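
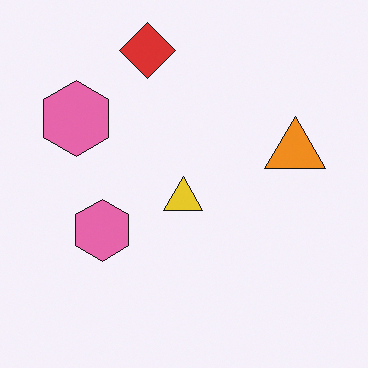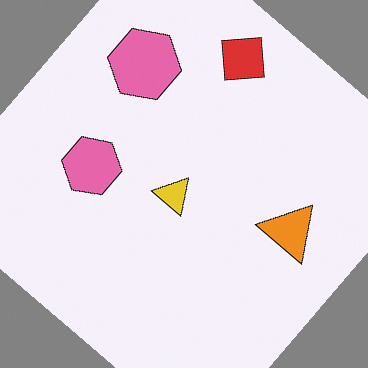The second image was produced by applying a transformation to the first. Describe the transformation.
The image was rotated clockwise by a large amount — several tens of degrees.

Every shape is tilted by the same angle and the image corners show triangular fill wedges — a whole-image rotation by a non-right angle.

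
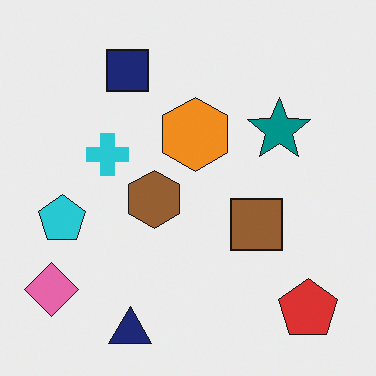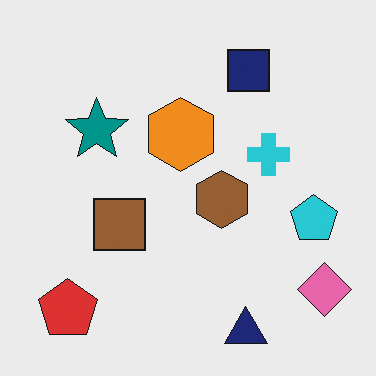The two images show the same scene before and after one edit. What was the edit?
It was flipped horizontally (left ↔ right).

The pink diamond is in the bottom-left of the first image and the bottom-right of the second — shapes on opposite sides of the vertical midline have swapped in a mirror flip.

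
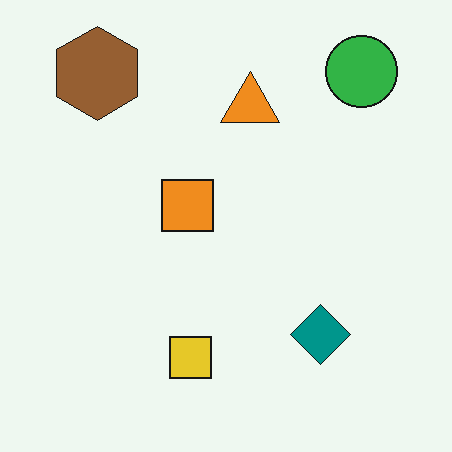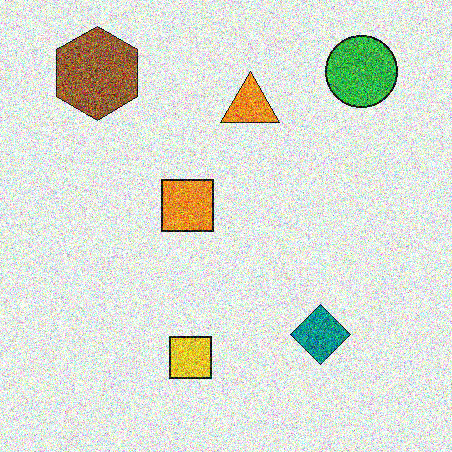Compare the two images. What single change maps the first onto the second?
The image was degraded with a thick layer of grain.

Random speckle covers the whole image, including the flat background.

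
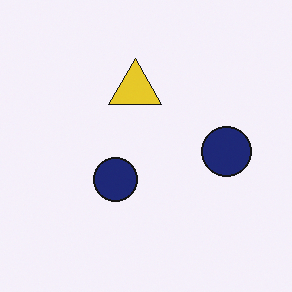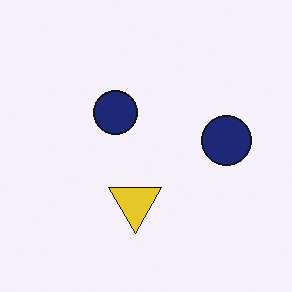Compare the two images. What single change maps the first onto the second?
Flipped vertically (top ↔ bottom).

The yellow triangle is in the top of the first image and the bottom of the second — shapes on opposite sides of the horizontal midline have swapped in a mirror flip.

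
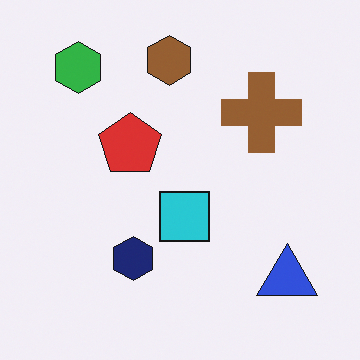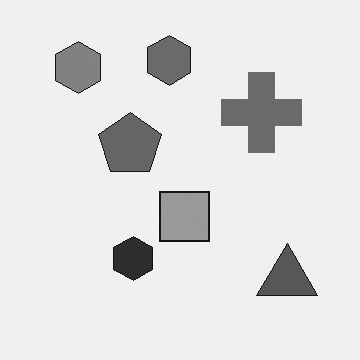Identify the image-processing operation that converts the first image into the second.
This is the original image converted to grayscale.

All color is removed — every shape is now a shade of grey.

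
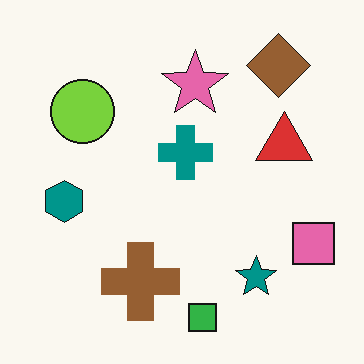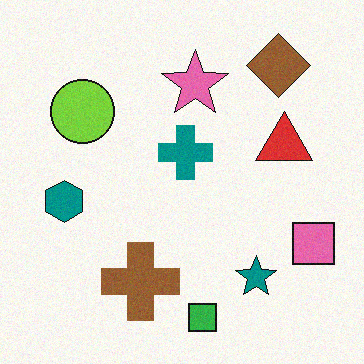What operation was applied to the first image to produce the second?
The transformation is: degraded with subtle gaussian noise.

Random speckle covers the whole image, including the flat background.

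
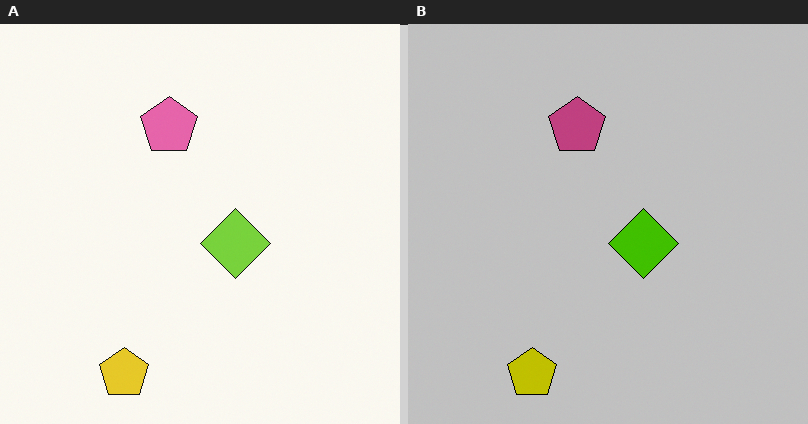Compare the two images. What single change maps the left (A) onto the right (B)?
The transformation is: heavily posterized to just a handful of flat colors.

Each flat color has snapped to a coarser quantized level — most visibly, the near-white background has dropped to a flat grey.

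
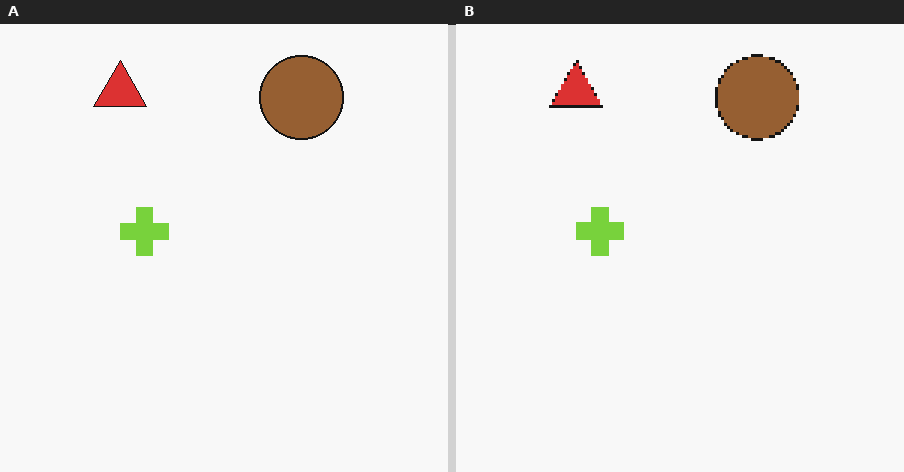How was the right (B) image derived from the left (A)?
The image was lightly pixelated (a mild mosaic effect).

Shapes are reduced to large square blocks; fine edges and outlines are lost — a downscale-then-upscale (mosaic) effect.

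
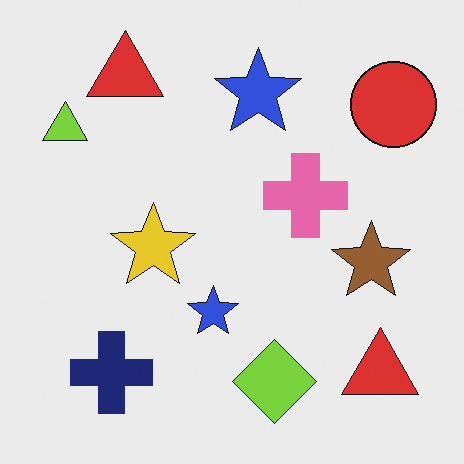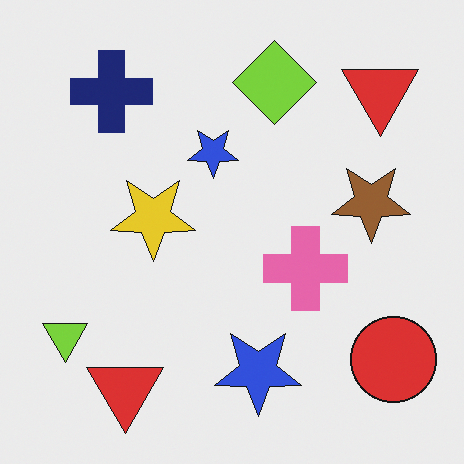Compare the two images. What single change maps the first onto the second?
It was flipped vertically (top ↔ bottom).

The lime diamond is in the bottom of the first image and the top of the second — shapes on opposite sides of the horizontal midline have swapped in a mirror flip.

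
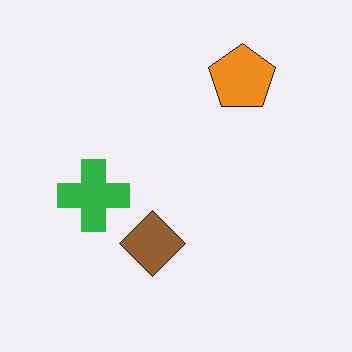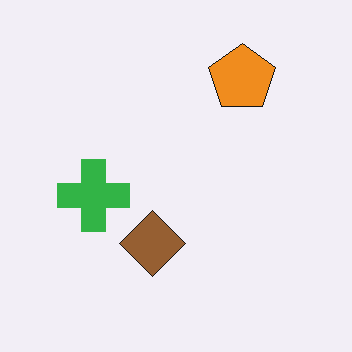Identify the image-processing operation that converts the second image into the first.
The first image is the second given moderate JPEG compression.

Blocky 8×8 compression artifacts appear around shape edges and the flat background shows ringing — characteristic JPEG degradation.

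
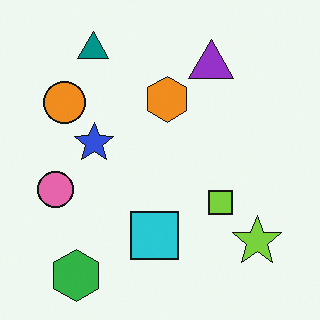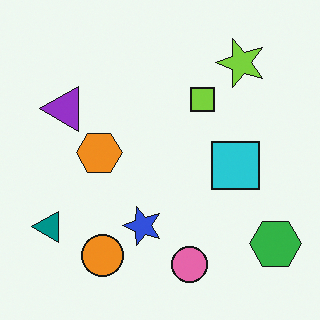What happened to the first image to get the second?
It was rotated 90° counter-clockwise.

The green hexagon sits in the bottom-left of the first image and the bottom-right of the second — consistent with a whole-image 90° counter-clockwise rotation.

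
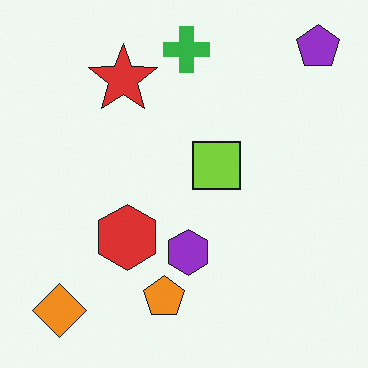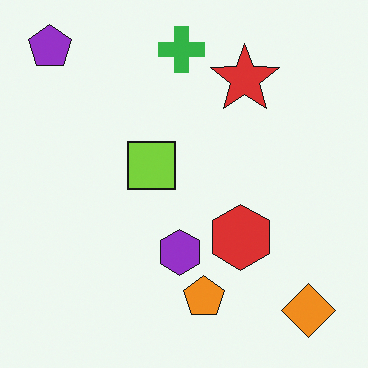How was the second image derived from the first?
The transformation is: flipped horizontally (left ↔ right).

The purple pentagon is in the top-right of the first image and the top-left of the second — shapes on opposite sides of the vertical midline have swapped in a mirror flip.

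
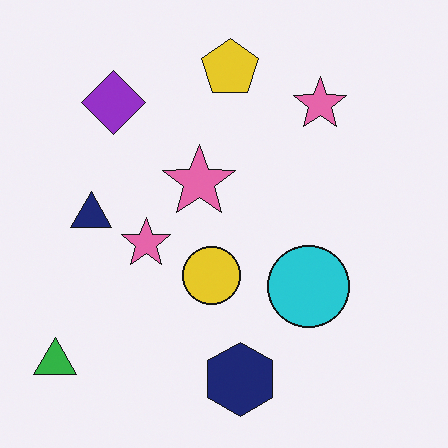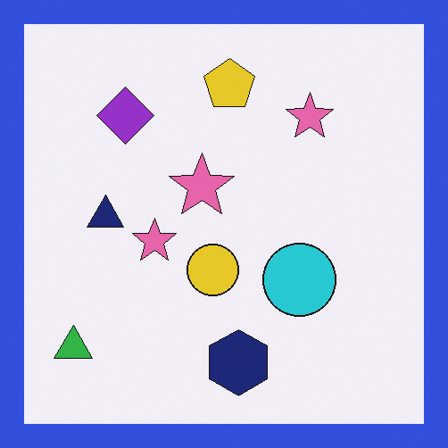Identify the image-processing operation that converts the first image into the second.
This is the original image framed with a blue border.

A solid blue frame runs around the edge of the second image, with the content slightly shrunk inside it.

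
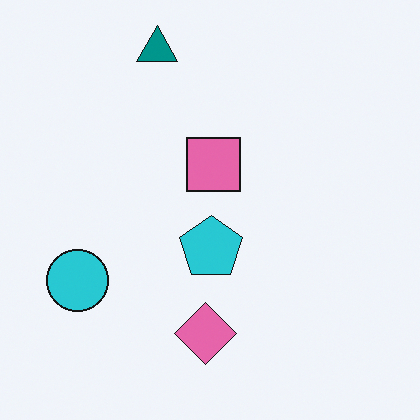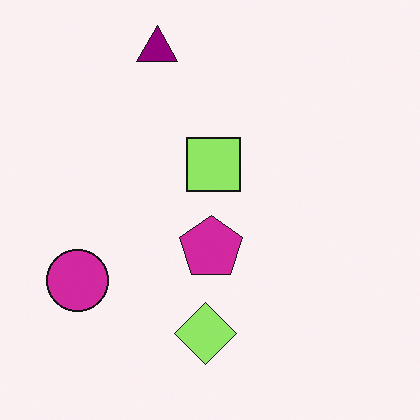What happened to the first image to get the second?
It was hue-shifted by a moderate amount.

Every shape's color has rotated by the same amount around the hue wheel — a uniform hue shift.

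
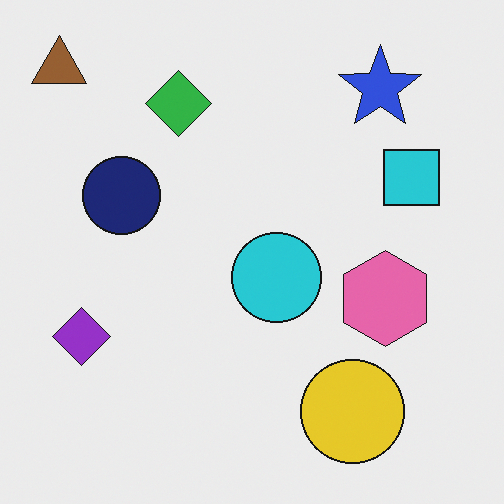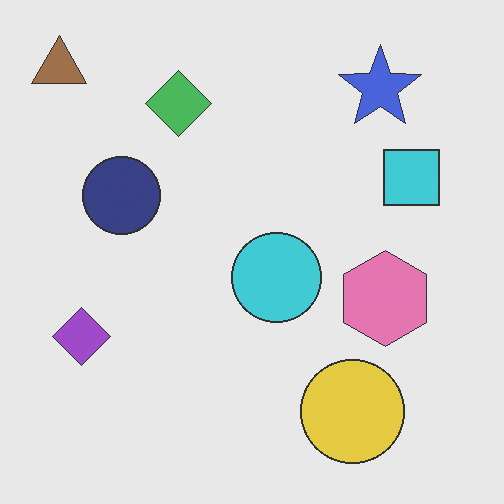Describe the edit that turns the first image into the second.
It was given slightly reduced contrast.

Tones are pushed toward mid-grey across the whole image — a global contrast change.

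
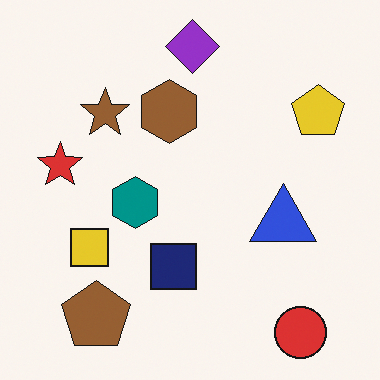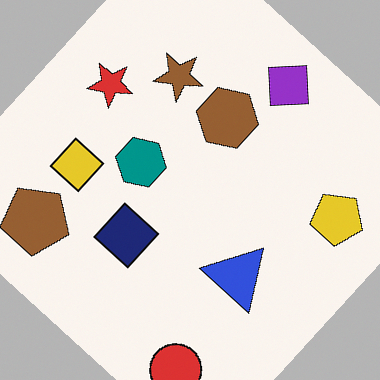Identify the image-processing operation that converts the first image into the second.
The transformation is: rotated clockwise by a large amount — several tens of degrees.

Every shape is tilted by the same angle and the image corners show triangular fill wedges — a whole-image rotation by a non-right angle.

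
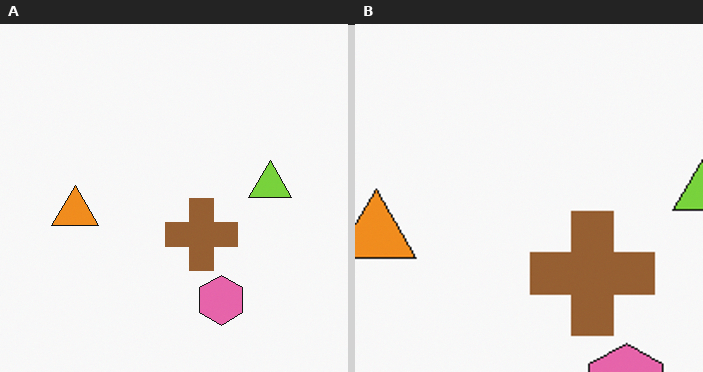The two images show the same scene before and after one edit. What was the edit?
Cropped to a noticeably smaller region and rescaled.

The visible shapes are larger and the field of view is narrower; shapes near the original edges may be partly or wholly outside the frame — a crop-and-rescale.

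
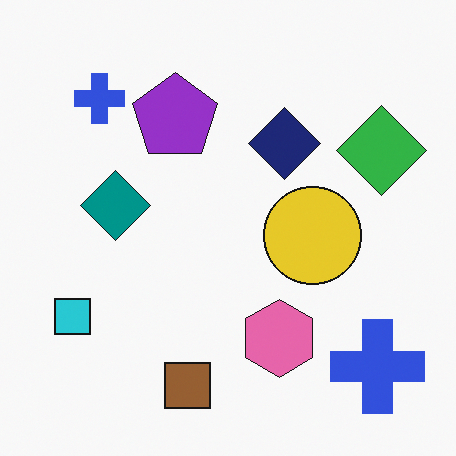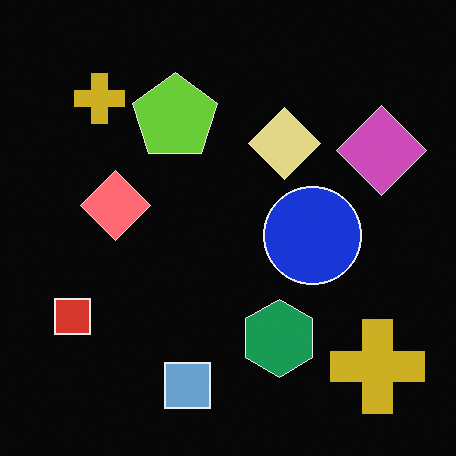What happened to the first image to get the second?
Color-inverted (negative).

The light background has become dark and every shape's color is its complement — a photographic negative.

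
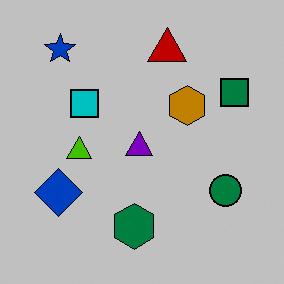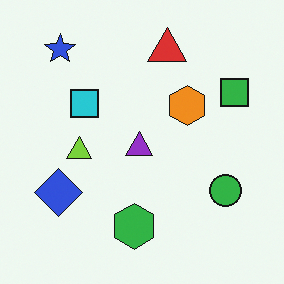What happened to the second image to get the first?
The image was aggressively posterized.

Each flat color has snapped to a coarser quantized level — most visibly, the near-white background has dropped to a flat grey.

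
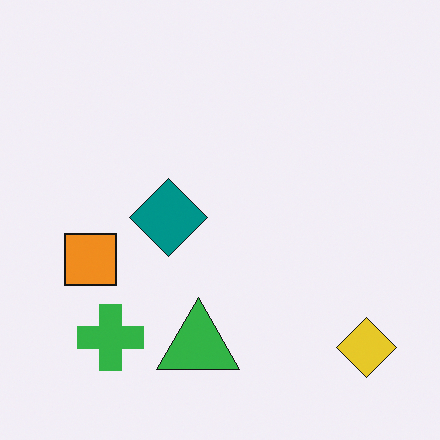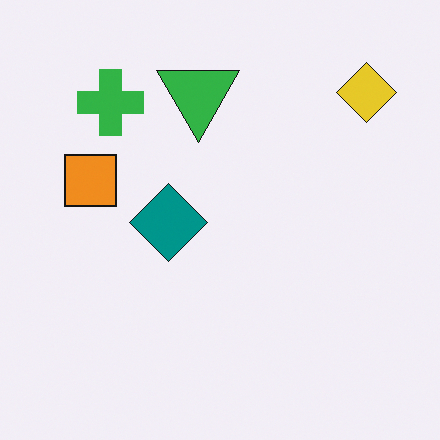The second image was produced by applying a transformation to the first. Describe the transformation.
The second image is the first flipped vertically (top ↔ bottom).

The yellow diamond is in the bottom-right of the first image and the top-right of the second — shapes on opposite sides of the horizontal midline have swapped in a mirror flip.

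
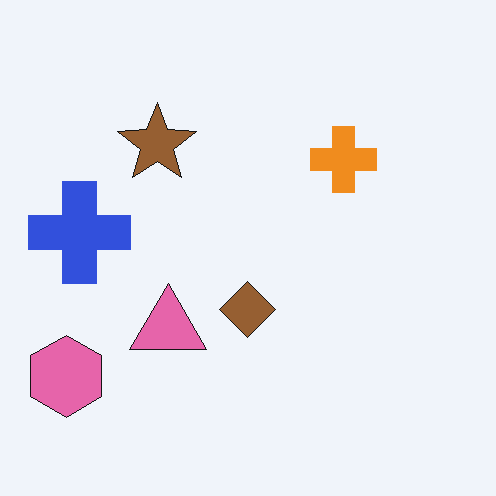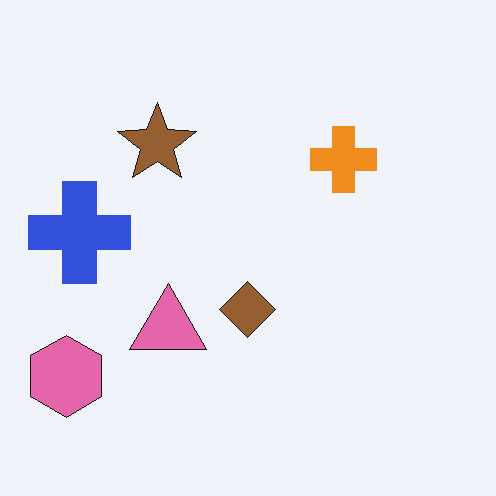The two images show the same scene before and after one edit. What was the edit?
JPEG-compressed with visible artifacts.

Blocky 8×8 compression artifacts appear around shape edges and the flat background shows ringing — characteristic JPEG degradation.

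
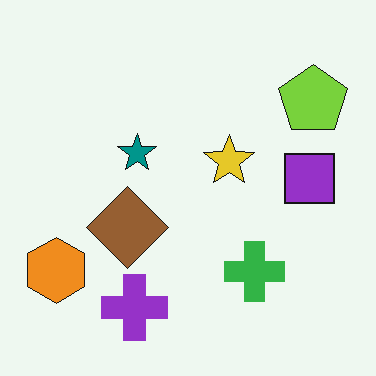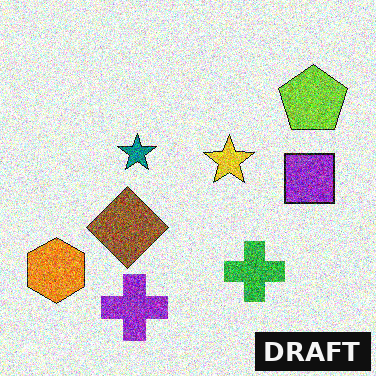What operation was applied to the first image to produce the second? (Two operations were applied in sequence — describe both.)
This is the original image degraded with strong gaussian noise, then watermarked with the text "DRAFT" in the lower-right corner.

Random speckle covers the whole image, including the flat background. A dark label reading "DRAFT" appears in the lower-right corner.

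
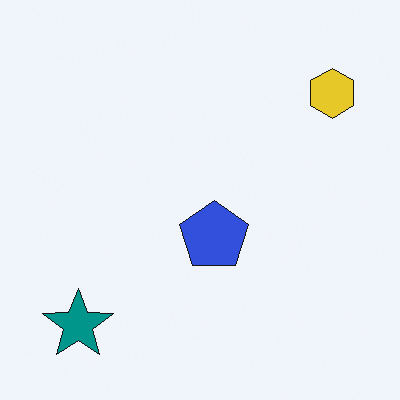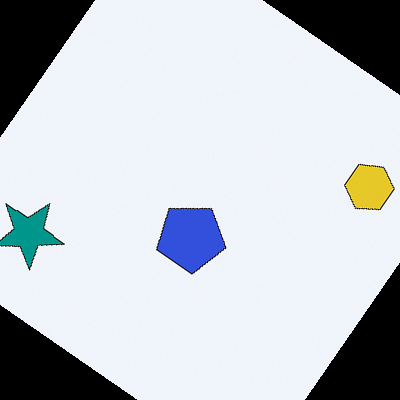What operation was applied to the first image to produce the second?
The second image is the first rotated clockwise by a large amount — several tens of degrees.

Every shape is tilted by the same angle and the image corners show triangular fill wedges — a whole-image rotation by a non-right angle.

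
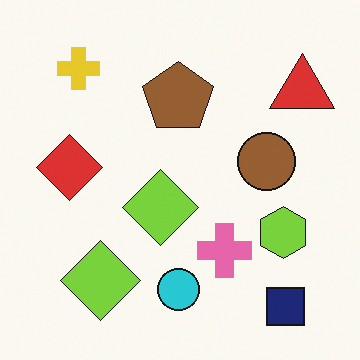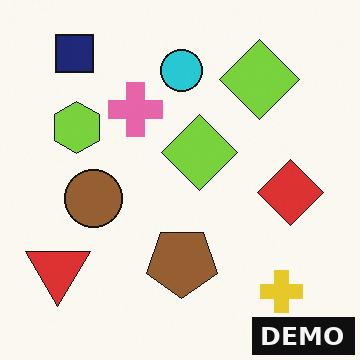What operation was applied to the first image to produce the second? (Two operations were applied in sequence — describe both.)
This is the original image rotated 180°, then watermarked with the text "DEMO" in the lower-right corner.

The navy square sits in the bottom-right of the first image and the top-left of the second — consistent with a whole-image 180° rotation. A dark label reading "DEMO" appears in the lower-right corner.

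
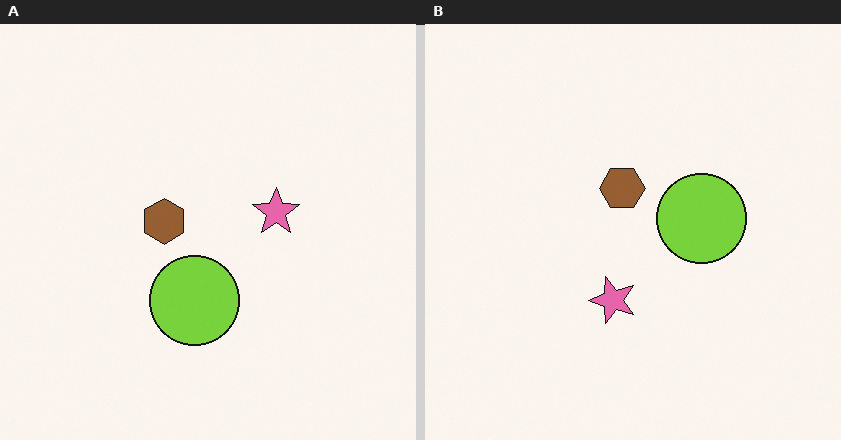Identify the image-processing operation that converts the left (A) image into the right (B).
The transformation is: transposed (reflected across the top-left ↔ bottom-right diagonal).

Shapes have swapped their row and column positions — what was in the top-right is now in the bottom-left — a diagonal reflection.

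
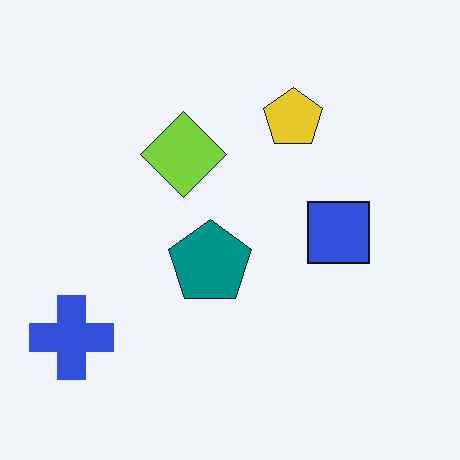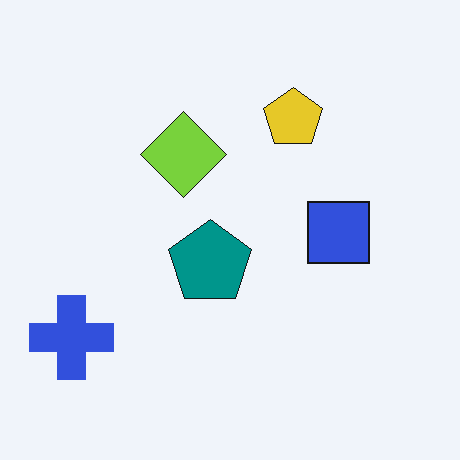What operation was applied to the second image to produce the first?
The image was JPEG-compressed with visible artifacts.

Blocky 8×8 compression artifacts appear around shape edges and the flat background shows ringing — characteristic JPEG degradation.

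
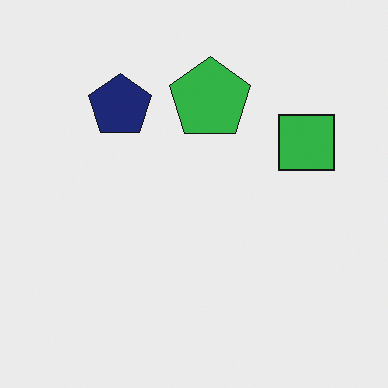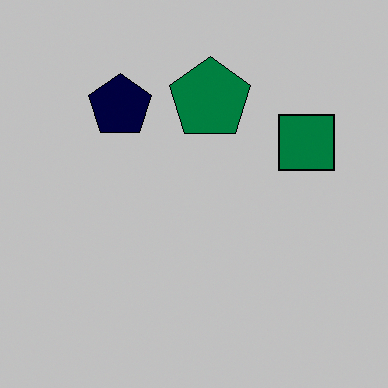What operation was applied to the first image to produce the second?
The second image is the first heavily posterized to just a handful of flat colors.

Each flat color has snapped to a coarser quantized level — most visibly, the near-white background has dropped to a flat grey.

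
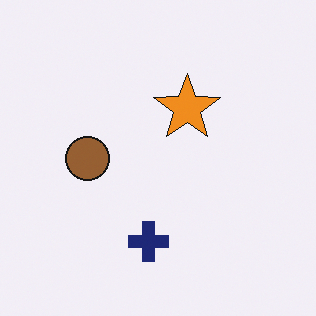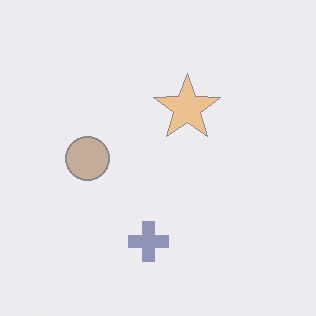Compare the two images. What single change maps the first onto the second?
The transformation is: given much lower contrast.

Tones are pushed toward mid-grey across the whole image — a global contrast change.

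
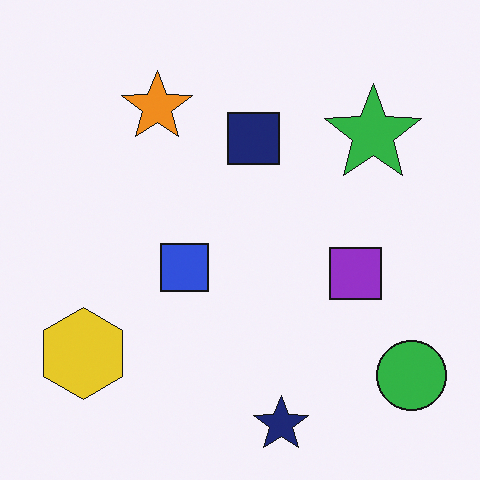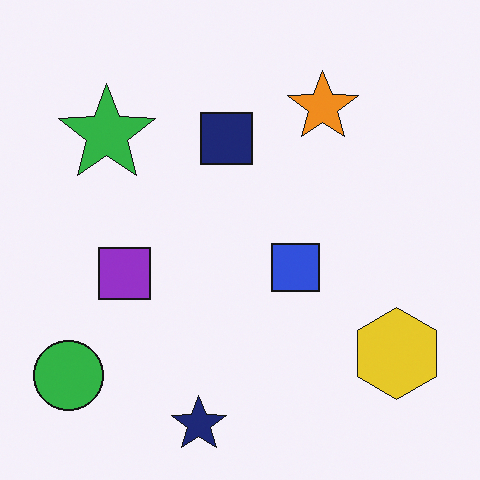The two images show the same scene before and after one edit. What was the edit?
The transformation is: flipped horizontally (left ↔ right).

The green circle is in the bottom-right of the first image and the bottom-left of the second — shapes on opposite sides of the vertical midline have swapped in a mirror flip.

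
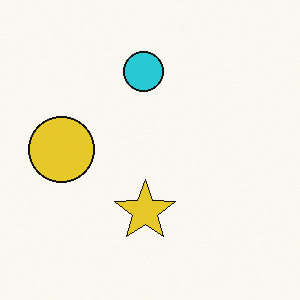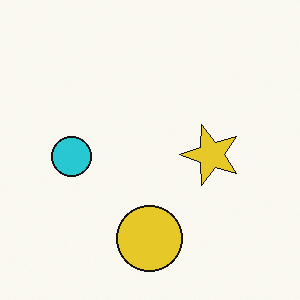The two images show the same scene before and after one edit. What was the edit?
The transformation is: rotated 90° counter-clockwise.

The yellow circle sits in the left of the first image and the bottom of the second — consistent with a whole-image 90° counter-clockwise rotation.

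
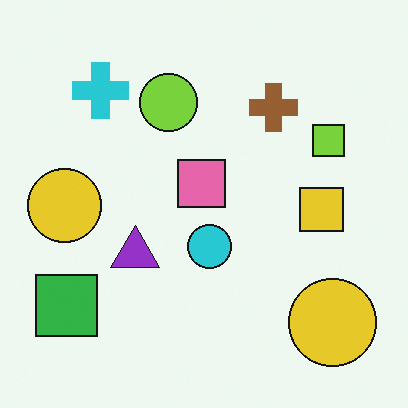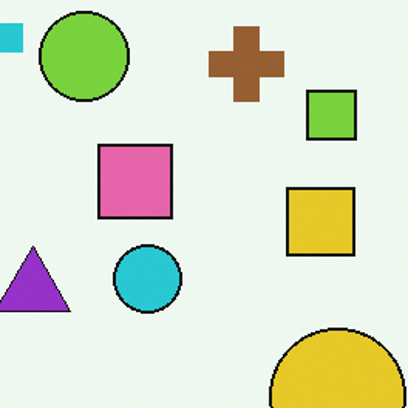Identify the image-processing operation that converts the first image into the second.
The second image is the first cropped to a modestly smaller region and rescaled.

The visible shapes are larger and the field of view is narrower; shapes near the original edges may be partly or wholly outside the frame — a crop-and-rescale.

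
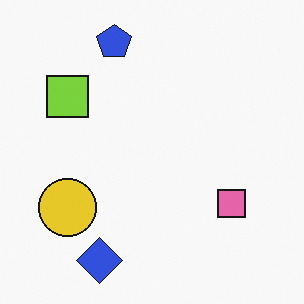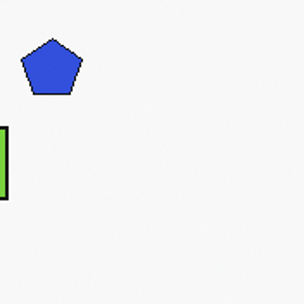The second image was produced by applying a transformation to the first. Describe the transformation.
The second image is the first cropped tightly and scaled back up.

The visible shapes are larger and the field of view is narrower; shapes near the original edges may be partly or wholly outside the frame — a crop-and-rescale.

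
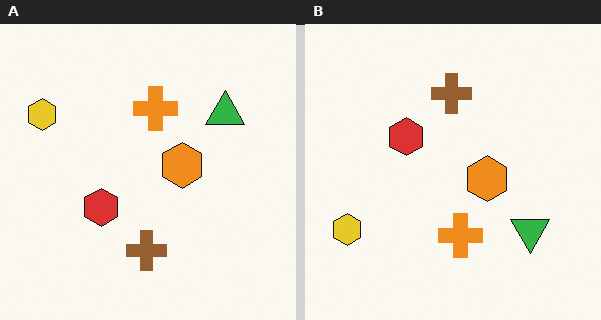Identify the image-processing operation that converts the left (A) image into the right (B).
The transformation is: flipped vertically (top ↔ bottom).

The brown cross is in the bottom of the left (A) image and the top of the right (B) — shapes on opposite sides of the horizontal midline have swapped in a mirror flip.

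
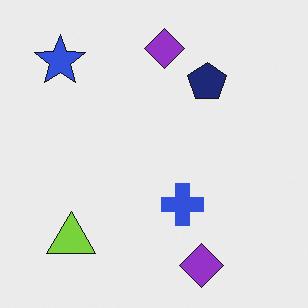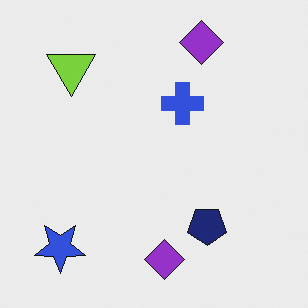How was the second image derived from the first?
The second image is the first flipped vertically (top ↔ bottom).

The blue star is in the top-left of the first image and the bottom-left of the second — shapes on opposite sides of the horizontal midline have swapped in a mirror flip.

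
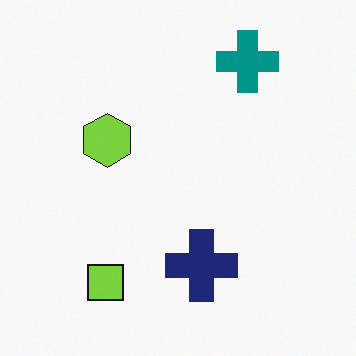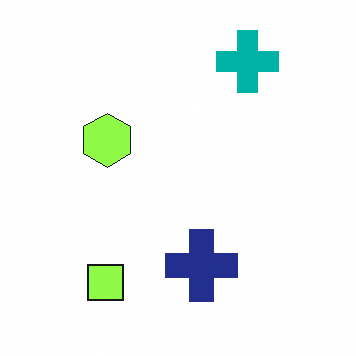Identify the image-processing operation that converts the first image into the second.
This is the original image slightly brightened.

Every pixel — background and shapes alike — is uniformly brightened.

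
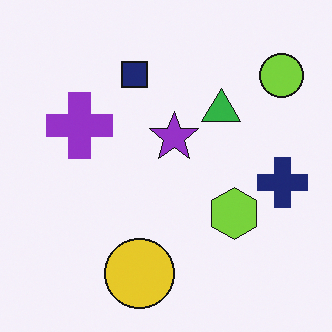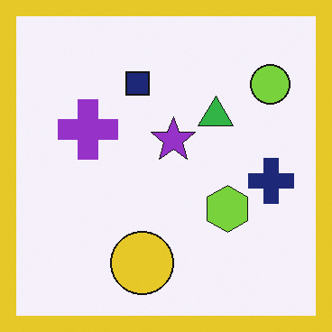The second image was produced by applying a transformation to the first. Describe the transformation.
Framed with a yellow border.

A solid yellow frame runs around the edge of the second image, with the content slightly shrunk inside it.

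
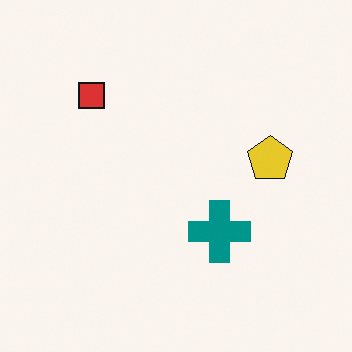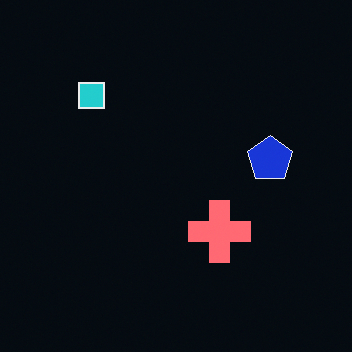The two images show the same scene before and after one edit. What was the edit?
This is the original image color-inverted (negative).

The light background has become dark and every shape's color is its complement — a photographic negative.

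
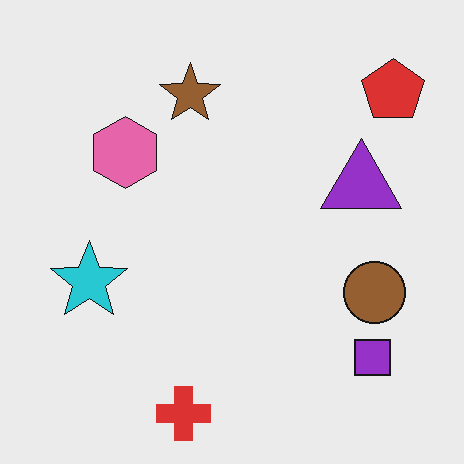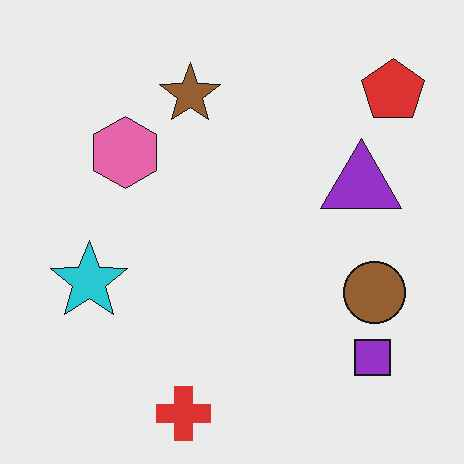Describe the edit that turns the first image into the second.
The second image is the first given moderate JPEG compression.

Blocky 8×8 compression artifacts appear around shape edges and the flat background shows ringing — characteristic JPEG degradation.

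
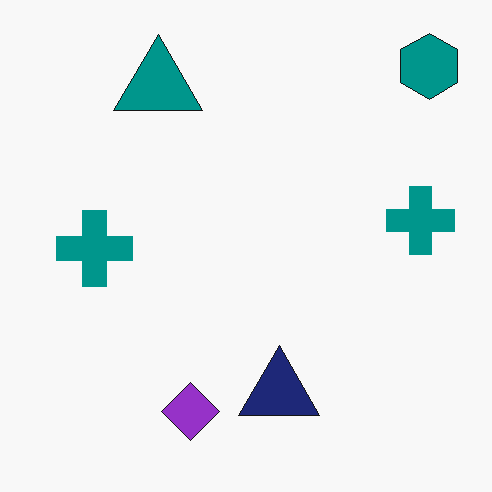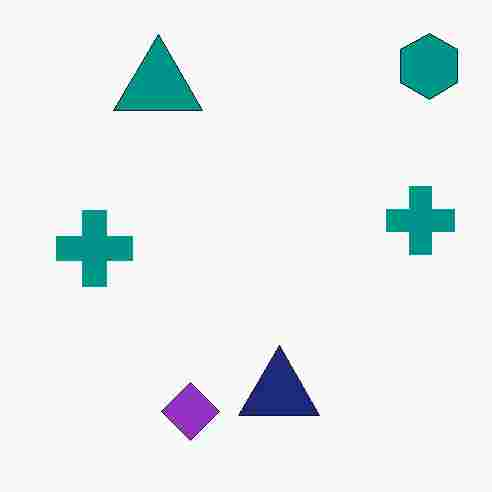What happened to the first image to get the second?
The image was heavily JPEG-compressed with obvious blocking artifacts.

Blocky 8×8 compression artifacts appear around shape edges and the flat background shows ringing — characteristic JPEG degradation.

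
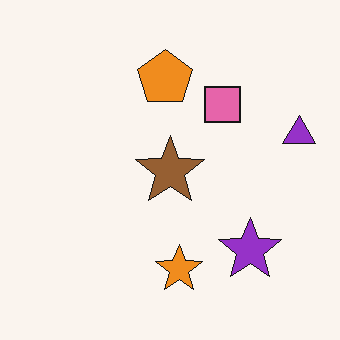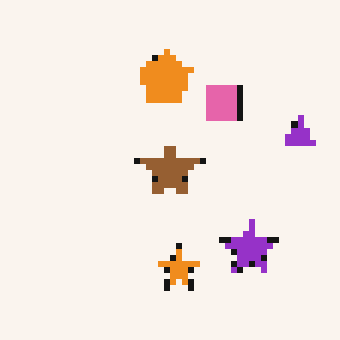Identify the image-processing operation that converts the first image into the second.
The second image is the first moderately pixelated.

Shapes are reduced to large square blocks; fine edges and outlines are lost — a downscale-then-upscale (mosaic) effect.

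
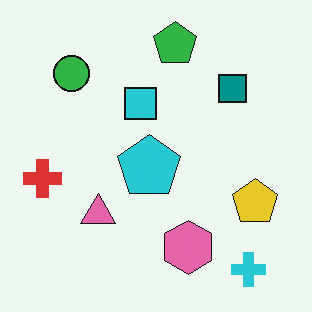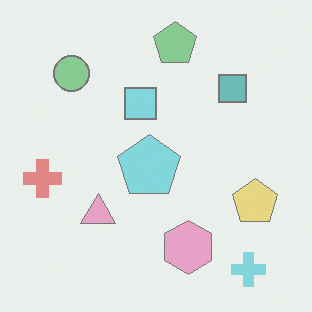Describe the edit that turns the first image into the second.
The image was given much lower contrast.

Tones are pushed toward mid-grey across the whole image — a global contrast change.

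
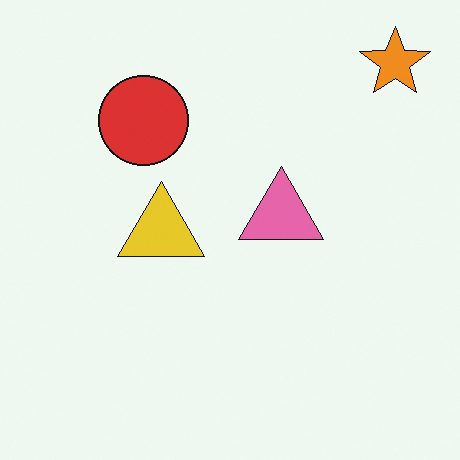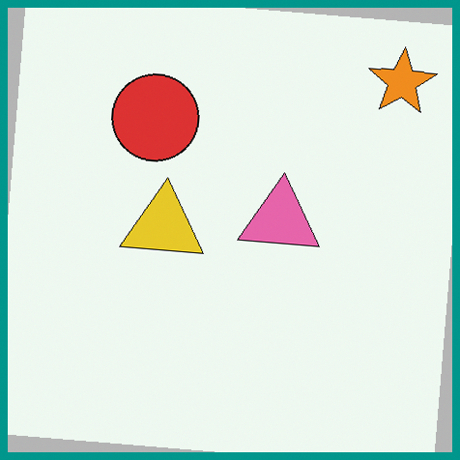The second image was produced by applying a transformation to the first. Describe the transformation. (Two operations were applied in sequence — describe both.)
It was rotated clockwise by a small amount, then framed with a teal border.

Every shape is tilted by the same angle and the image corners show triangular fill wedges — a whole-image rotation by a non-right angle. A solid teal frame runs around the edge of the second image, with the content slightly shrunk inside it.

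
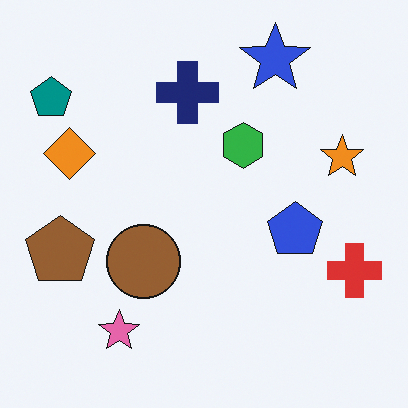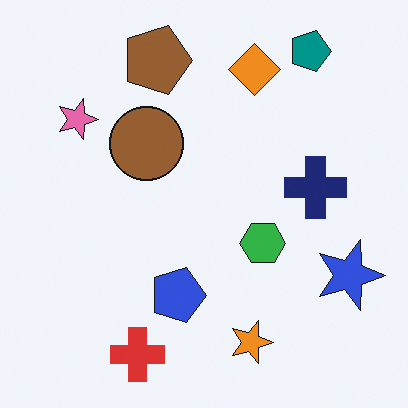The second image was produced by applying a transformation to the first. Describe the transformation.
The transformation is: rotated 90° clockwise.

The teal pentagon sits in the top-left of the first image and the top-right of the second — consistent with a whole-image 90° clockwise rotation.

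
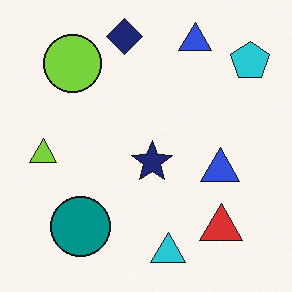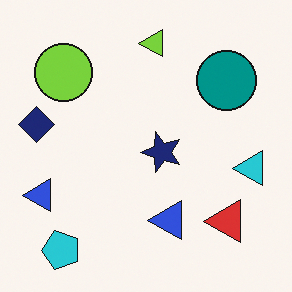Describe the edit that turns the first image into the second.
The transformation is: transposed (reflected across the top-left ↔ bottom-right diagonal).

Shapes have swapped their row and column positions — what was in the top-right is now in the bottom-left — a diagonal reflection.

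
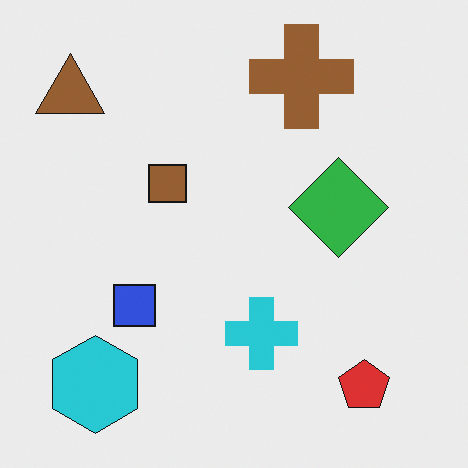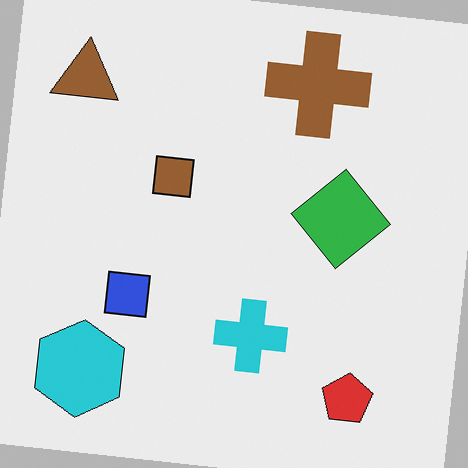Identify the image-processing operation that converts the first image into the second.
Rotated clockwise by a few degrees.

Every shape is tilted by the same angle and the image corners show triangular fill wedges — a whole-image rotation by a non-right angle.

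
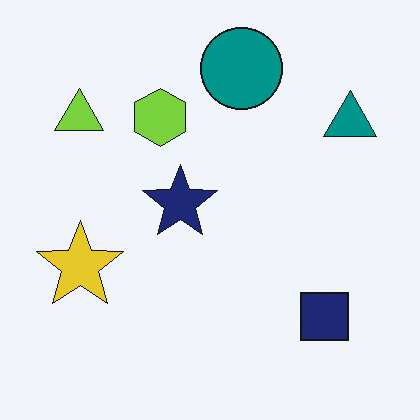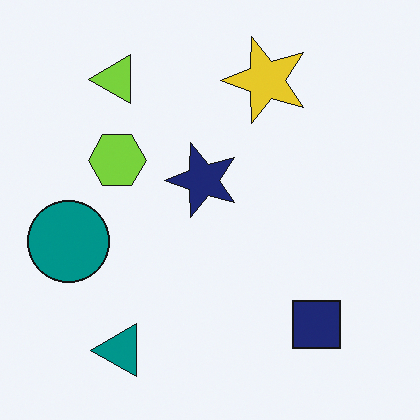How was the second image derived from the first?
The second image is the first transposed (reflected across the top-left ↔ bottom-right diagonal).

Shapes have swapped their row and column positions — what was in the top-right is now in the bottom-left — a diagonal reflection.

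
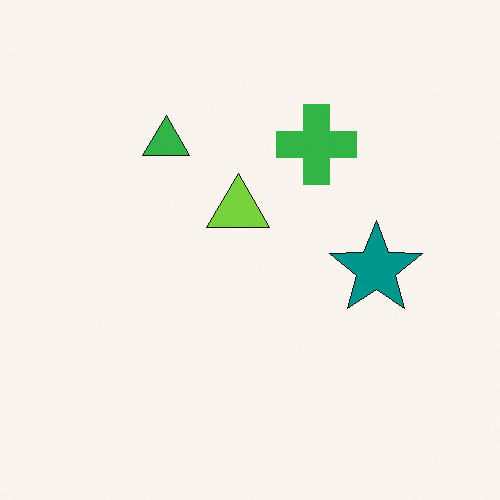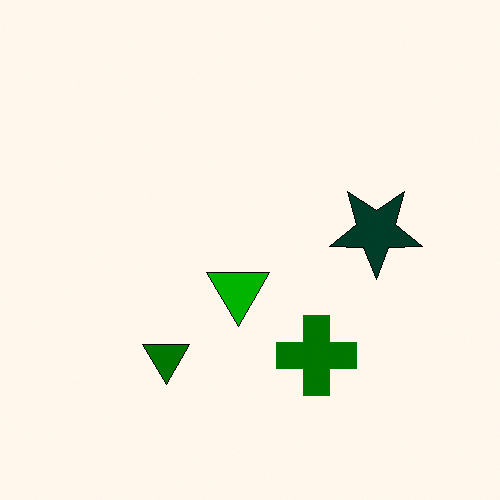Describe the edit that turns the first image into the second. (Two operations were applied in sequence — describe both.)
The transformation is: boosted in contrast, then flipped vertically (top ↔ bottom).

Tones are pushed away from mid-grey across the whole image — a global contrast change. The green triangle is in the top-left of the first image and the bottom-left of the second — shapes on opposite sides of the horizontal midline have swapped in a mirror flip.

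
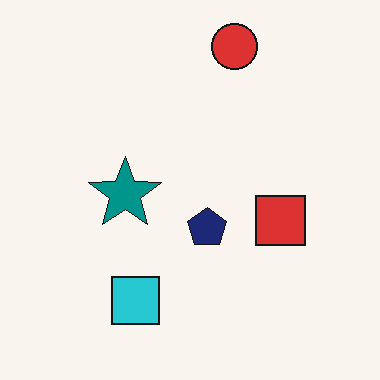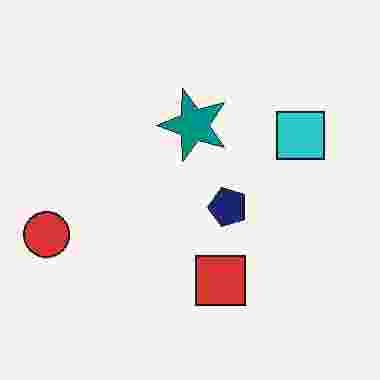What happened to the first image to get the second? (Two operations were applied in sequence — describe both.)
The image was transposed (reflected across the top-left ↔ bottom-right diagonal), then heavily JPEG-compressed with obvious blocking artifacts.

Shapes have swapped their row and column positions — what was in the top-right is now in the bottom-left — a diagonal reflection. Blocky 8×8 compression artifacts appear around shape edges and the flat background shows ringing — characteristic JPEG degradation.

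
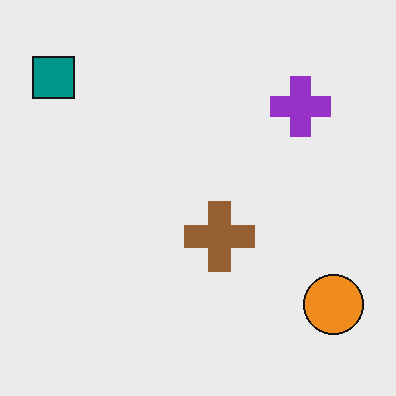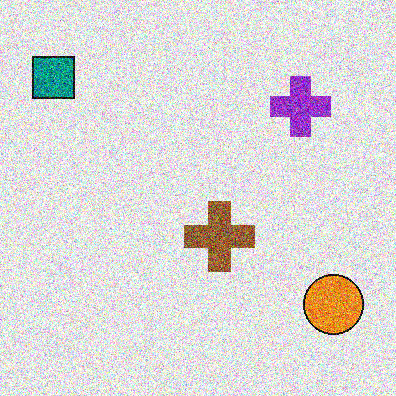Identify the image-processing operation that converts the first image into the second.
The image was degraded with strong gaussian noise.

Random speckle covers the whole image, including the flat background.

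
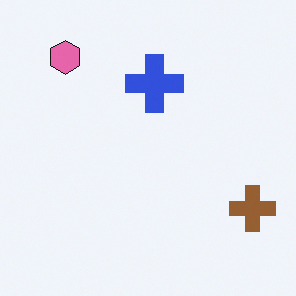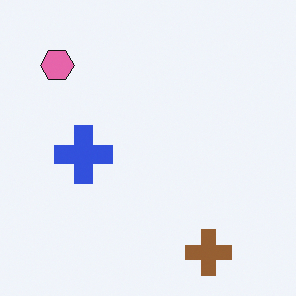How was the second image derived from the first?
It was transposed (reflected across the top-left ↔ bottom-right diagonal).

Shapes have swapped their row and column positions — what was in the top-right is now in the bottom-left — a diagonal reflection.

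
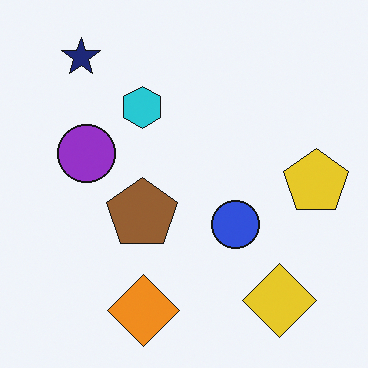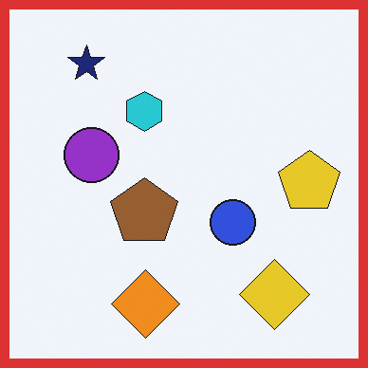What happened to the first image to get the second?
Framed with a red border.

A solid red frame runs around the edge of the second image, with the content slightly shrunk inside it.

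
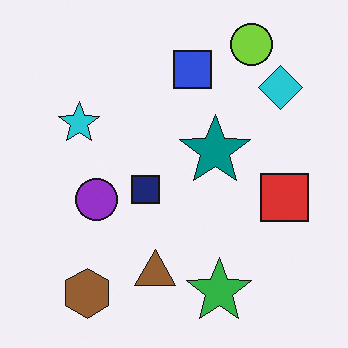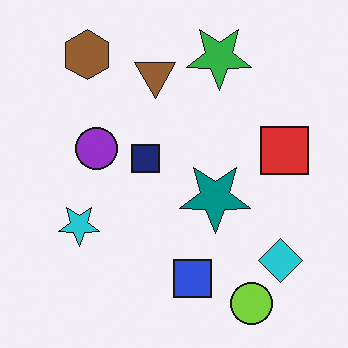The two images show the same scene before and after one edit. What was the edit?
Flipped vertically (top ↔ bottom).

The lime circle is in the top-right of the first image and the bottom-right of the second — shapes on opposite sides of the horizontal midline have swapped in a mirror flip.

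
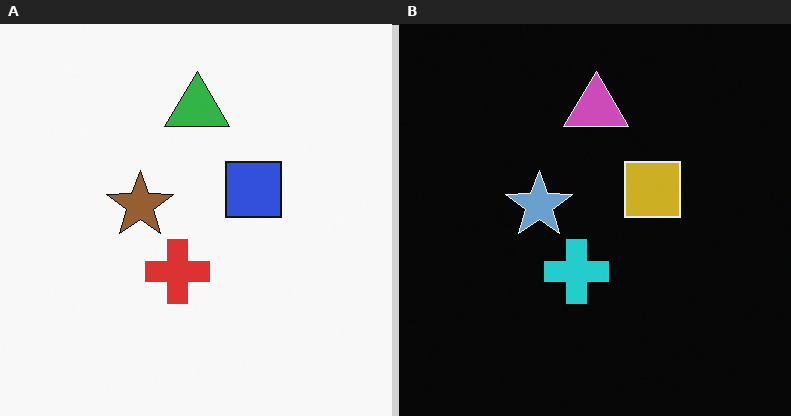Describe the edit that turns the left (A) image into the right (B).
Color-inverted (negative).

The light background has become dark and every shape's color is its complement — a photographic negative.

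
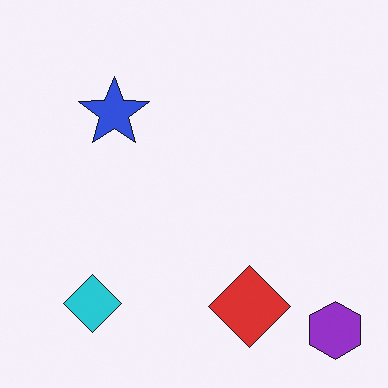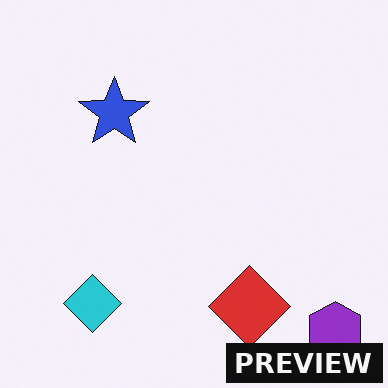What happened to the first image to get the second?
The second image is the first watermarked with the text "PREVIEW" in the lower-right corner.

A dark label reading "PREVIEW" appears in the lower-right corner.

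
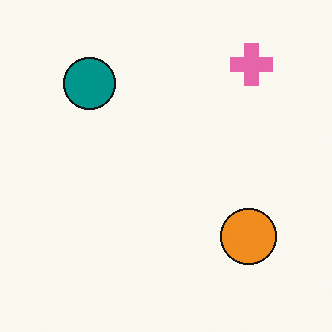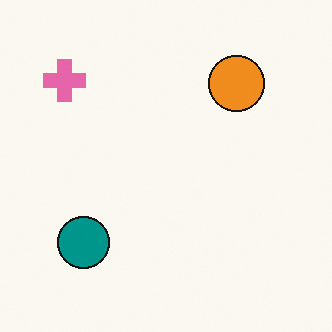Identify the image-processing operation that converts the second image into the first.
The first image is the second rotated 90° clockwise.

The pink cross sits in the top-left of the second image and the top-right of the first — consistent with a whole-image 90° clockwise rotation.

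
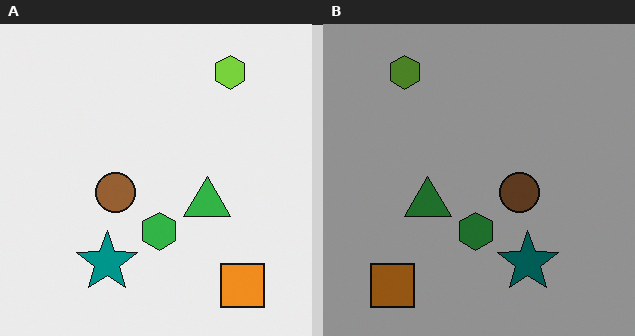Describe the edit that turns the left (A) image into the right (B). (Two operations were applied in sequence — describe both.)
The right (B) image is the left (A) flipped horizontally (left ↔ right), then noticeably darkened.

The orange square is in the bottom-right of the left (A) image and the bottom-left of the right (B) — shapes on opposite sides of the vertical midline have swapped in a mirror flip. Every pixel — background and shapes alike — is uniformly darkened.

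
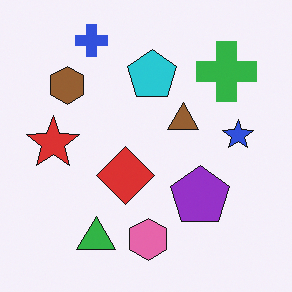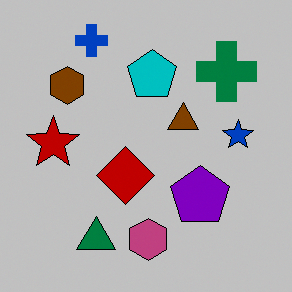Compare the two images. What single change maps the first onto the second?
The transformation is: heavily posterized to just a handful of flat colors.

Each flat color has snapped to a coarser quantized level — most visibly, the near-white background has dropped to a flat grey.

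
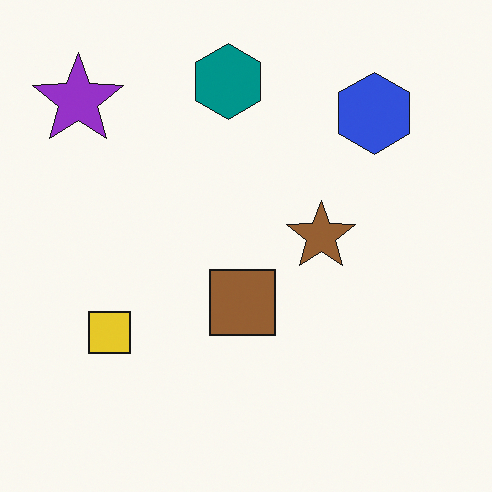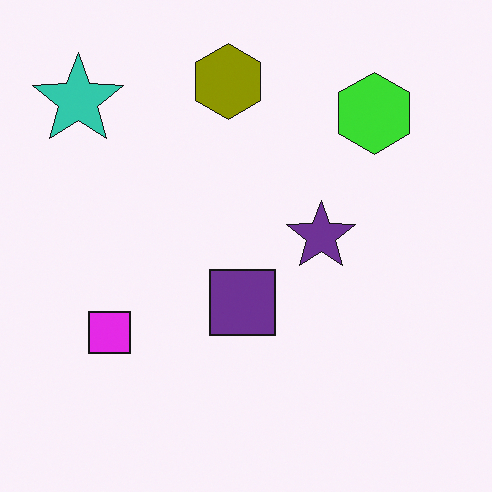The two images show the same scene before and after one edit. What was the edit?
The transformation is: hue-shifted by a large amount.

Every shape's color has rotated by the same amount around the hue wheel — a uniform hue shift.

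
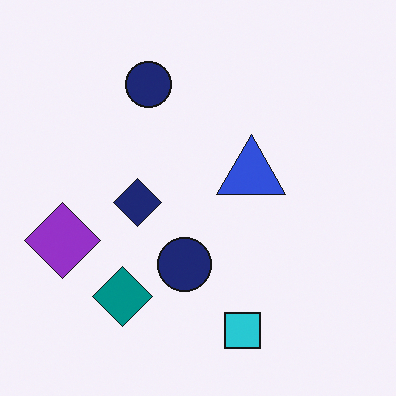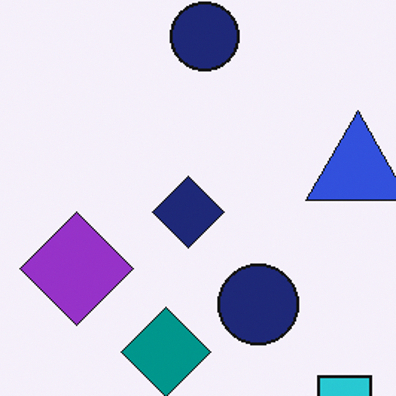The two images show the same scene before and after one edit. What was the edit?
Cropped to a modestly smaller region and rescaled.

The visible shapes are larger and the field of view is narrower; shapes near the original edges may be partly or wholly outside the frame — a crop-and-rescale.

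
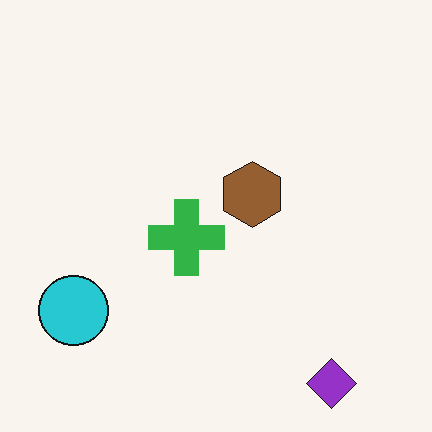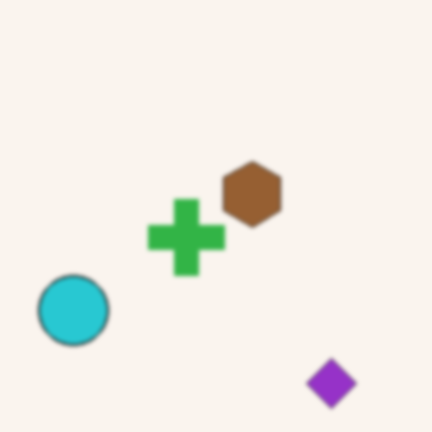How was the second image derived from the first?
The second image is the first lightly blurred.

Shape edges and outlines are uniformly softened across the whole image.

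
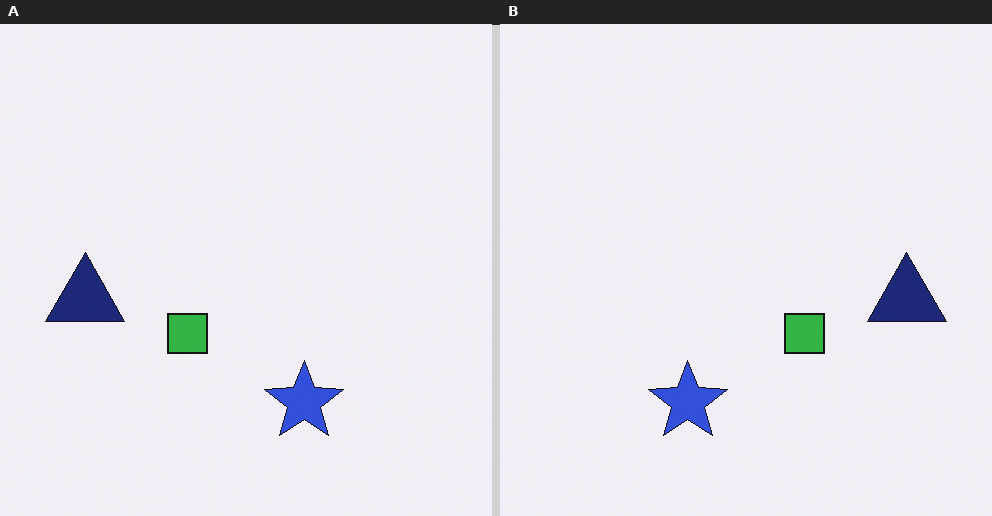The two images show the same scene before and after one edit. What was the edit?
The right (B) image is the left (A) flipped horizontally (left ↔ right).

The navy triangle is in the left of the left (A) image and the right of the right (B) — shapes on opposite sides of the vertical midline have swapped in a mirror flip.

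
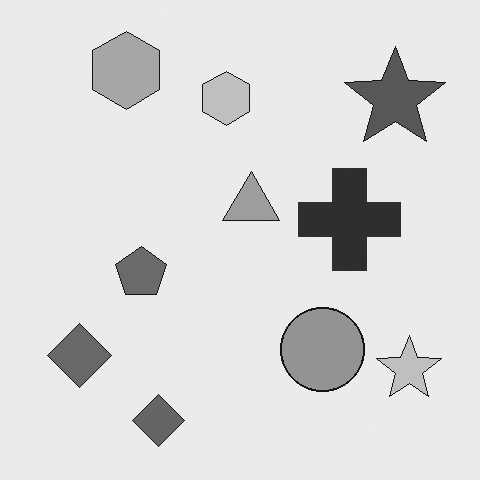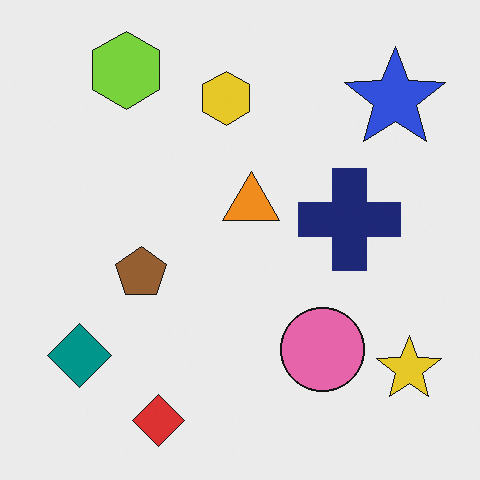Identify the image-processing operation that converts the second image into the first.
It was converted to grayscale.

All color is removed — every shape is now a shade of grey.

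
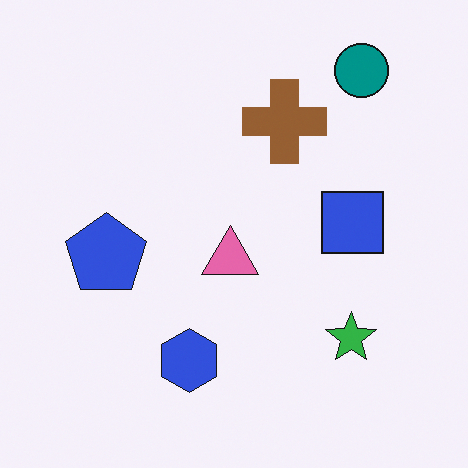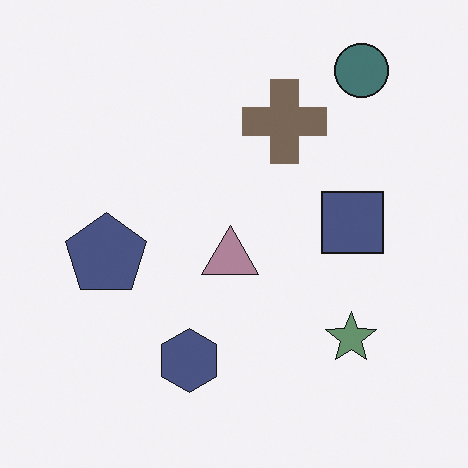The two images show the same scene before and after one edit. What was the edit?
The second image is the first heavily desaturated.

All colors are more muted and greyish — a global saturation change.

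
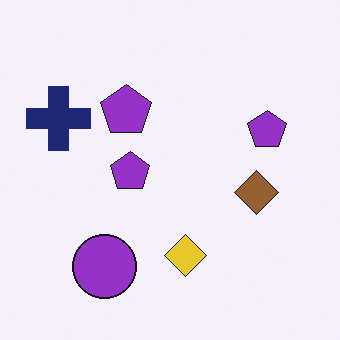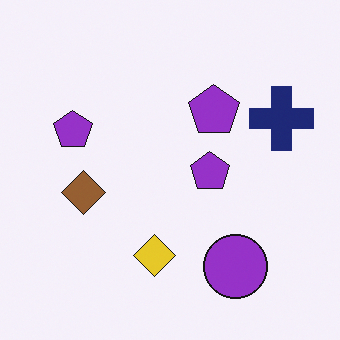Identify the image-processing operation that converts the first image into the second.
The image was flipped horizontally (left ↔ right).

The navy cross is in the left of the first image and the right of the second — shapes on opposite sides of the vertical midline have swapped in a mirror flip.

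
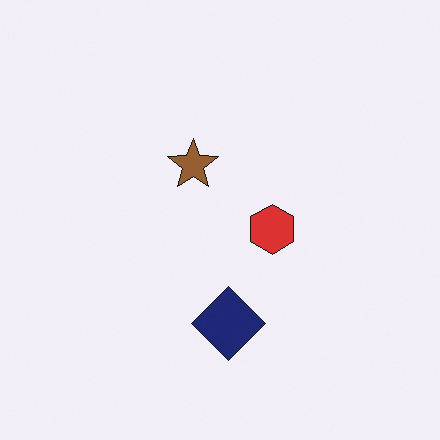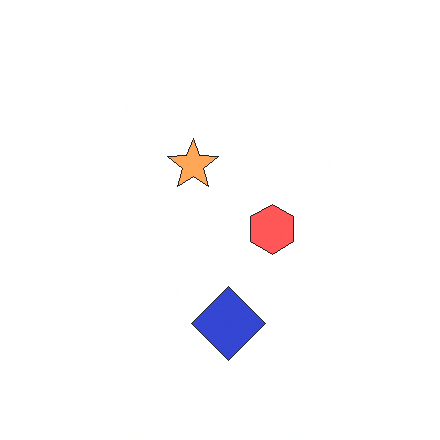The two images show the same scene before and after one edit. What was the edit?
The second image is the first substantially brightened.

Every pixel — background and shapes alike — is uniformly brightened.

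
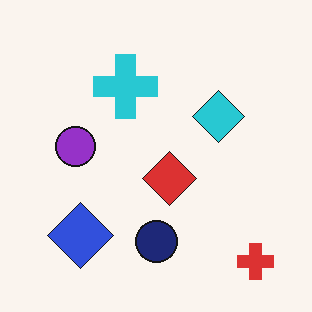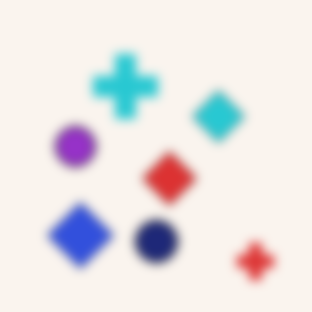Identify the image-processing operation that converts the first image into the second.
It was heavily blurred.

Shape edges and outlines are uniformly softened across the whole image.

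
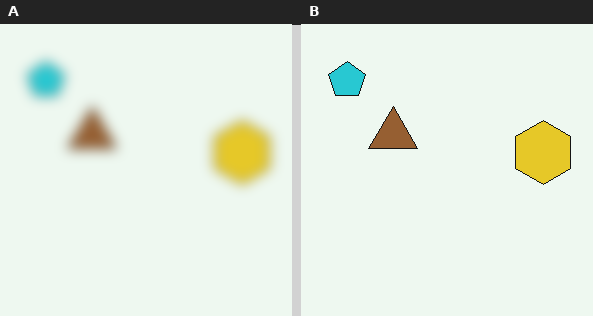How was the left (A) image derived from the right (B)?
The left (A) image is the right (B) strongly gaussian-blurred.

Shape edges and outlines are uniformly softened across the whole image.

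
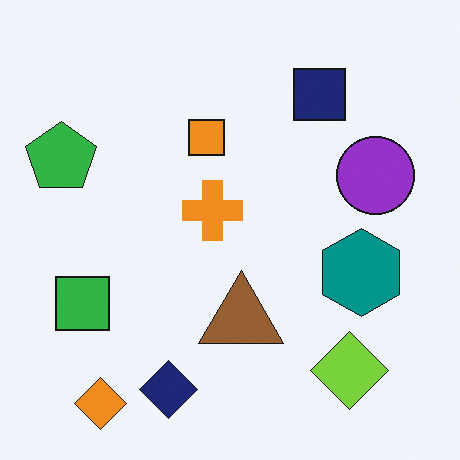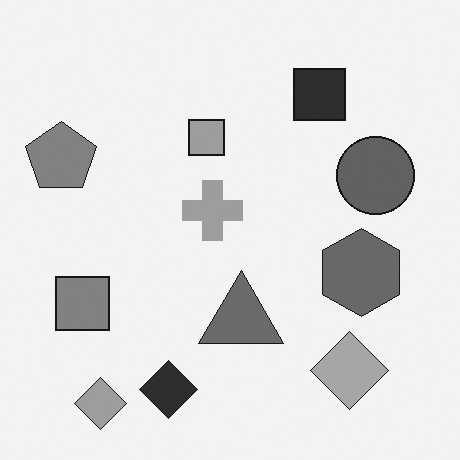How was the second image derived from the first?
The image was converted to grayscale.

All color is removed — every shape is now a shade of grey.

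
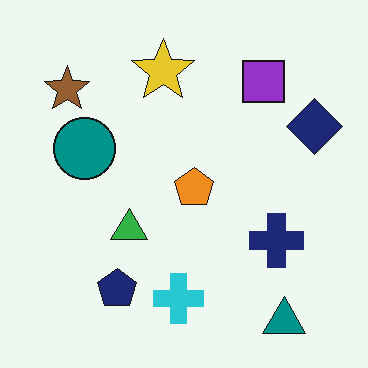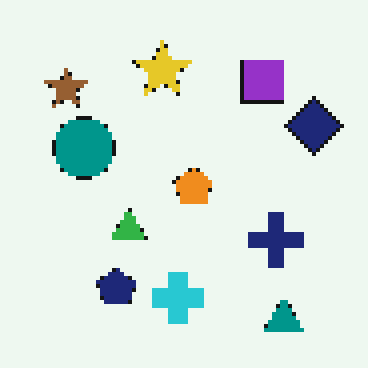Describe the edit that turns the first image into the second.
Lightly pixelated (a mild mosaic effect).

Shapes are reduced to large square blocks; fine edges and outlines are lost — a downscale-then-upscale (mosaic) effect.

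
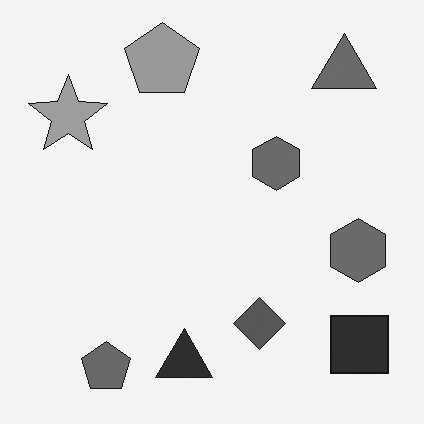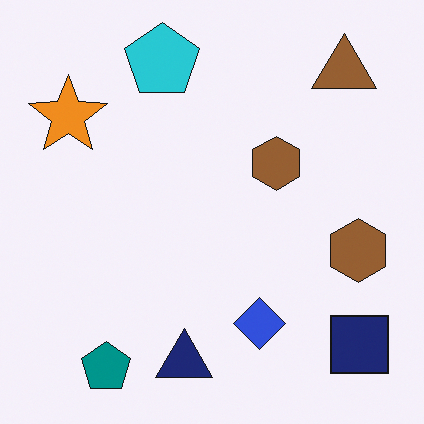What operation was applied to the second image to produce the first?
This is the original image converted to grayscale.

All color is removed — every shape is now a shade of grey.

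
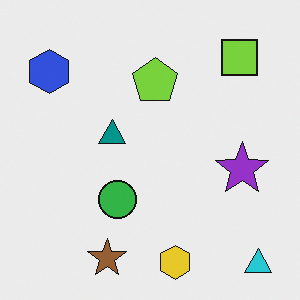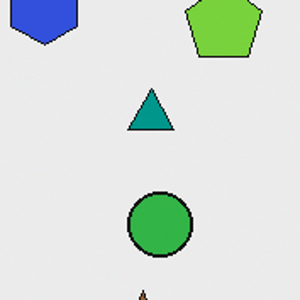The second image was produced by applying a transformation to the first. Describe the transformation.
It was cropped tightly and scaled back up.

The visible shapes are larger and the field of view is narrower; shapes near the original edges may be partly or wholly outside the frame — a crop-and-rescale.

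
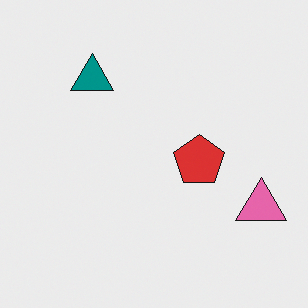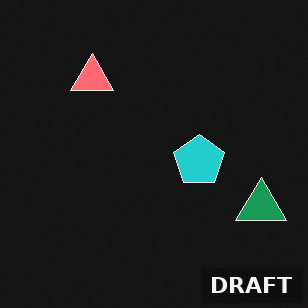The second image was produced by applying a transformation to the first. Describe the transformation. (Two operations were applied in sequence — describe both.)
The transformation is: color-inverted (negative), then watermarked with the text "DRAFT" in the lower-right corner.

The light background has become dark and every shape's color is its complement — a photographic negative. A dark label reading "DRAFT" appears in the lower-right corner.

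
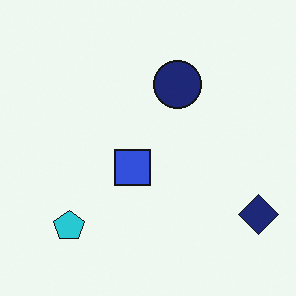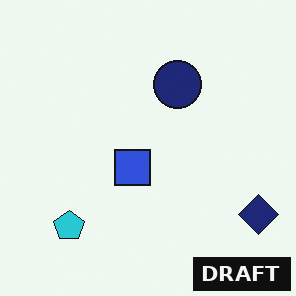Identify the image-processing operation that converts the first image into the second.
It was watermarked with the text "DRAFT" in the lower-right corner.

A dark label reading "DRAFT" appears in the lower-right corner.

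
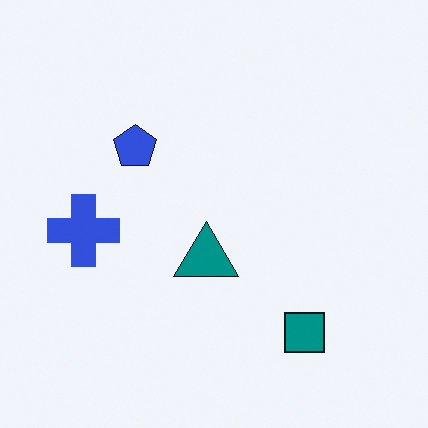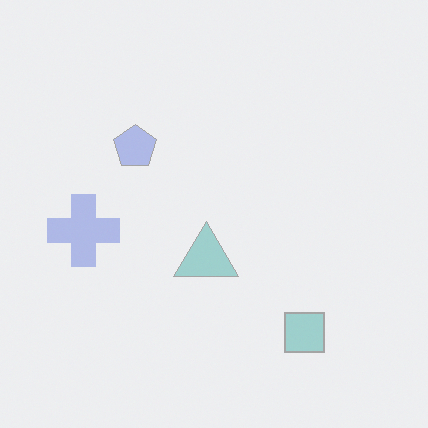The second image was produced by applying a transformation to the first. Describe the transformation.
This is the original image washed out (contrast reduced).

Tones are pushed toward mid-grey across the whole image — a global contrast change.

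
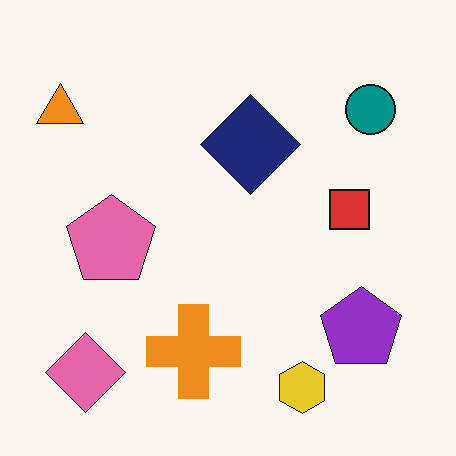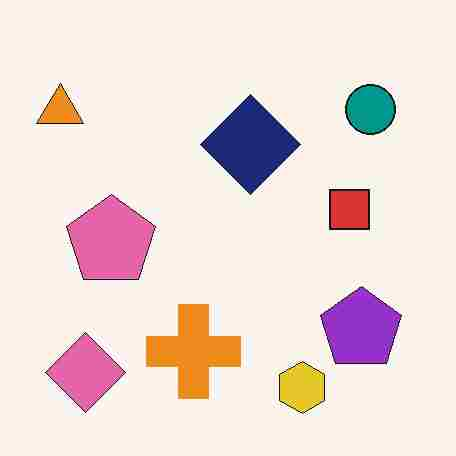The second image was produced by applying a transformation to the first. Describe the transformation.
The second image is the first degraded with heavy JPEG compression.

Blocky 8×8 compression artifacts appear around shape edges and the flat background shows ringing — characteristic JPEG degradation.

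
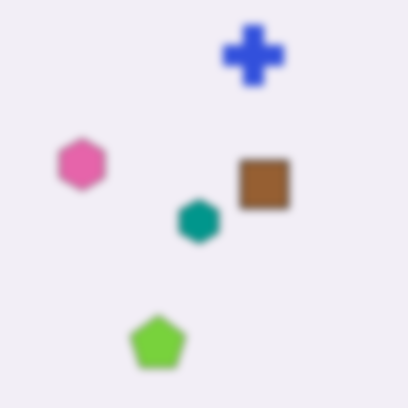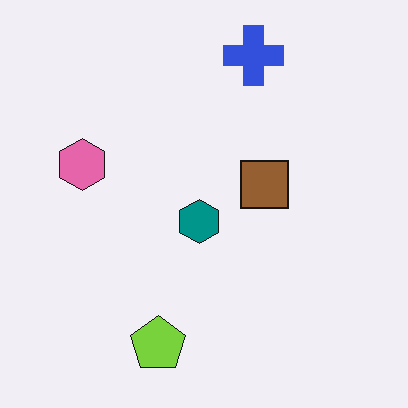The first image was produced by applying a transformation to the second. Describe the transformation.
Moderately blurred.

Shape edges and outlines are uniformly softened across the whole image.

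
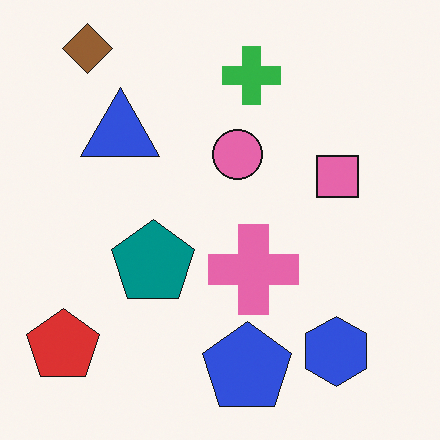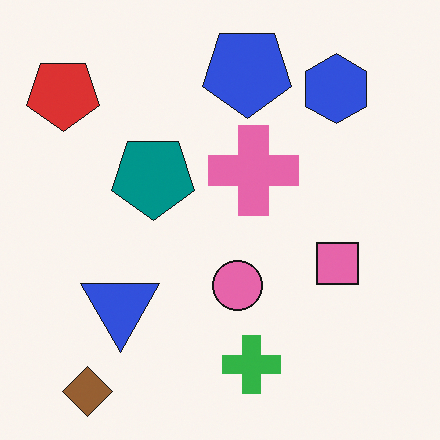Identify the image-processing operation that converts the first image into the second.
This is the original image flipped vertically (top ↔ bottom).

The brown diamond is in the top-left of the first image and the bottom-left of the second — shapes on opposite sides of the horizontal midline have swapped in a mirror flip.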